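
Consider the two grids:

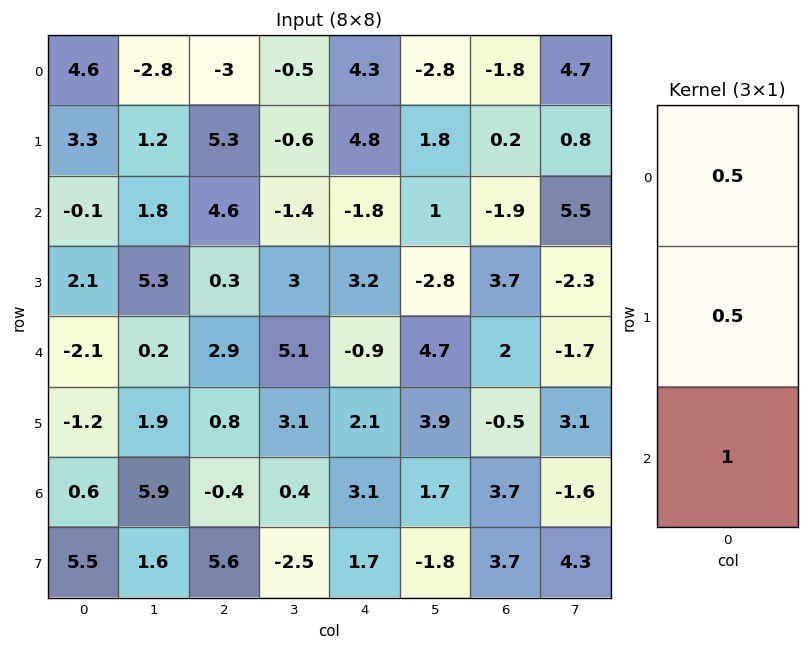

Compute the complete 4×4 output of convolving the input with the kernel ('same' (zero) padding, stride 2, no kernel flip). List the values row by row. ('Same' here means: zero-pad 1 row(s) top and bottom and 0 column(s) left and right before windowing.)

5.6 3.8 6.95 -0.7
3.7 5.25 4.7 2.85
-1.2 2.4 3.25 2.35
5.2 5.8 4.3 5.3

Output[0,0]: The receptive field on the zero-padded input at this output position is [0 / 4.6 / 3.3]. Elementwise product with the kernel and sum: 0·0.5 + 4.6·0.5 + 3.3·1.
Output[0,1]: The receptive field on the zero-padded input at this output position is [0 / -3 / 5.3]. Elementwise product with the kernel and sum: 0·0.5 + -3·0.5 + 5.3·1.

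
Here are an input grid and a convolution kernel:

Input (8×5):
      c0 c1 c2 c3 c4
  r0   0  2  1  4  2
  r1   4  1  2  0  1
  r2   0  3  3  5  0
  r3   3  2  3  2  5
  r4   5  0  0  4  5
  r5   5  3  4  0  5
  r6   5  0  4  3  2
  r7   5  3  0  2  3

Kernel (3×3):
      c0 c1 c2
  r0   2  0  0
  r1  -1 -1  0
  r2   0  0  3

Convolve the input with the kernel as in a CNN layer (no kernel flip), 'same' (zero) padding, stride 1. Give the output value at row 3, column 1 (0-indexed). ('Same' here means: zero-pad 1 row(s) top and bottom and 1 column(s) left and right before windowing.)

-5

The receptive field on the zero-padded input at this output position is [0 3 3 / 3 2 3 / 5 0 0]. Elementwise product with the kernel and sum: 0·2 + 3·-1 + 2·-1 + 0·3.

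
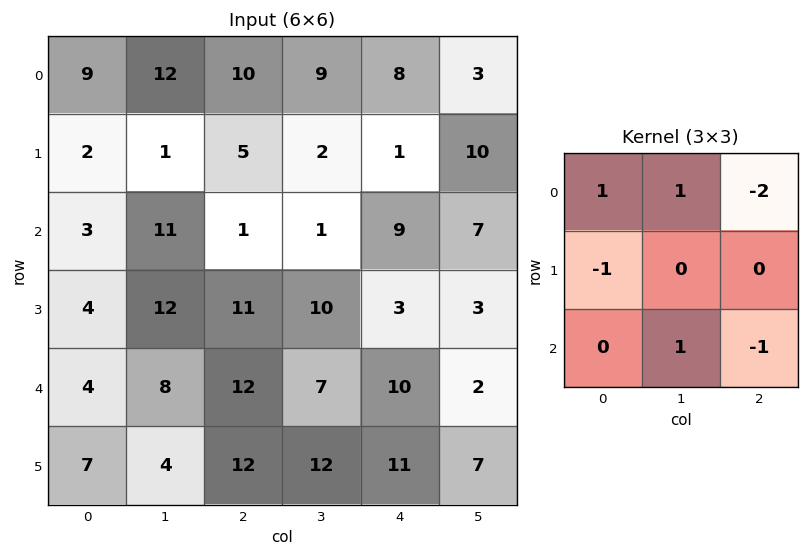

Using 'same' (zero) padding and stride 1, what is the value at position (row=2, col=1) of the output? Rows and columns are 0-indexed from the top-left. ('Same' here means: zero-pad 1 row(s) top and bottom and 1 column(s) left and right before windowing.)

The receptive field on the zero-padded input at this output position is [2 1 5 / 3 11 1 / 4 12 11]. Elementwise product with the kernel and sum: 2·1 + 1·1 + 5·-2 + 3·-1 + 12·1 + 11·-1.

-9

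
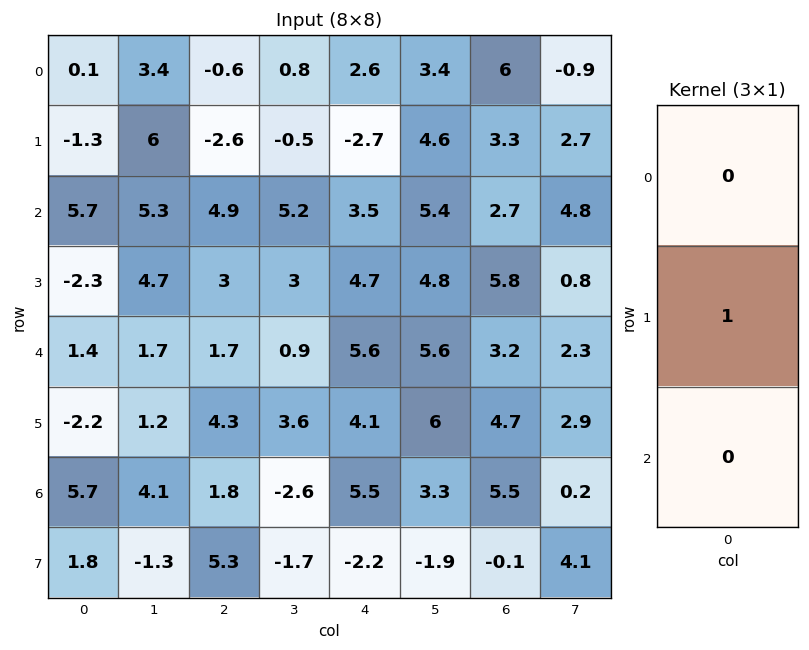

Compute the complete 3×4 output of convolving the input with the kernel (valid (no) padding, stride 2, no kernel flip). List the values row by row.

-1.3 -2.6 -2.7 3.3
-2.3 3 4.7 5.8
-2.2 4.3 4.1 4.7

Output[0,0]: The receptive field on the input at this output position is [0.1 / -1.3 / 5.7]. Elementwise product with the kernel and sum: -1.3·1.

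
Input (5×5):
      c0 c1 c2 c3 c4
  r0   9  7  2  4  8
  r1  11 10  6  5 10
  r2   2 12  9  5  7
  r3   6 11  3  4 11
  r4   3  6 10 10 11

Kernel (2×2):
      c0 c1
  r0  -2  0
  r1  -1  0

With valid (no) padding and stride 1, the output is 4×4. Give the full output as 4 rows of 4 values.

-29 -24 -10 -13
-24 -32 -21 -15
-10 -35 -21 -14
-15 -28 -16 -18

Output[0,0]: The receptive field on the input at this output position is [9 7 / 11 10]. Elementwise product with the kernel and sum: 9·-2 + 11·-1.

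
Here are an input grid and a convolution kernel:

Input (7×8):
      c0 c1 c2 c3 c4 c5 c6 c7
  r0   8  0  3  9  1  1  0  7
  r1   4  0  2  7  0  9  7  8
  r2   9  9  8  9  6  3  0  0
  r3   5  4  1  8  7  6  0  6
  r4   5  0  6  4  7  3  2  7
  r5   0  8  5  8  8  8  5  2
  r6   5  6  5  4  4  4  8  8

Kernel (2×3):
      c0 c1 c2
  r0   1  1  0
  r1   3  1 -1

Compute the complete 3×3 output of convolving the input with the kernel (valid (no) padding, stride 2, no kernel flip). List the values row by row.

18 25 4
36 21 36
8 25 37

Output[0,0]: The receptive field on the input at this output position is [8 0 3 / 4 0 2]. Elementwise product with the kernel and sum: 8·1 + 0·1 + 4·3 + 0·1 + 2·-1.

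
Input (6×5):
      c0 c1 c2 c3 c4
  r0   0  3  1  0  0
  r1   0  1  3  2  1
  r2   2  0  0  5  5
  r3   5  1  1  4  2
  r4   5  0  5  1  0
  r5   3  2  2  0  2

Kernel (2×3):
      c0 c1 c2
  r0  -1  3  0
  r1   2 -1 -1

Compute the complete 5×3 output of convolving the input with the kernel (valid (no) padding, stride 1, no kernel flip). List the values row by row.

Output[0,0]: The receptive field on the input at this output position is [0 3 1 / 0 1 3]. Elementwise product with the kernel and sum: 0·-1 + 3·3 + 0·2 + 1·-1 + 3·-1.

5 -3 2
7 3 -7
6 -3 11
3 -4 20
-3 17 0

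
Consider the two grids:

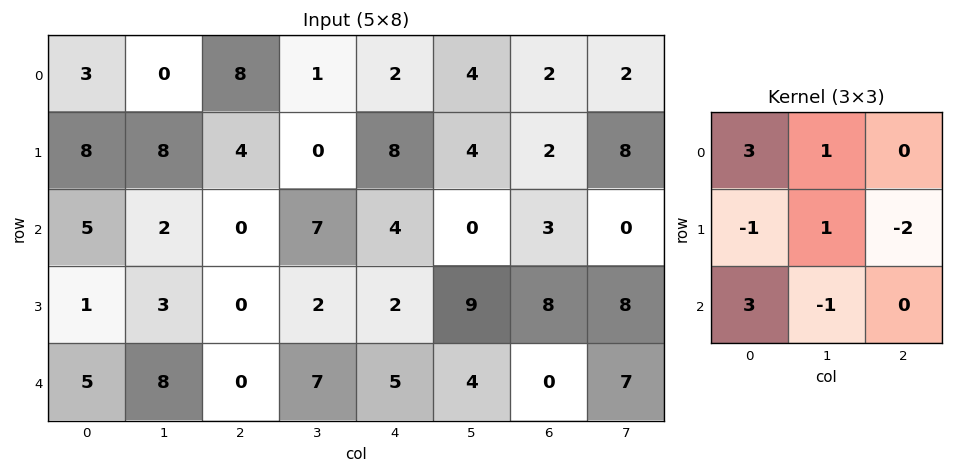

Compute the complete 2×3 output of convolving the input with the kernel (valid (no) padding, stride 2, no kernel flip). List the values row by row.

14 -2 14
26 -2 14

Output[0,0]: The receptive field on the input at this output position is [3 0 8 / 8 8 4 / 5 2 0]. Elementwise product with the kernel and sum: 3·3 + 0·1 + 8·-1 + 8·1 + 4·-2 + 5·3 + 2·-1.
Output[0,1]: The receptive field on the input at this output position is [8 1 2 / 4 0 8 / 0 7 4]. Elementwise product with the kernel and sum: 8·3 + 1·1 + 4·-1 + 0·1 + 8·-2 + 0·3 + 7·-1.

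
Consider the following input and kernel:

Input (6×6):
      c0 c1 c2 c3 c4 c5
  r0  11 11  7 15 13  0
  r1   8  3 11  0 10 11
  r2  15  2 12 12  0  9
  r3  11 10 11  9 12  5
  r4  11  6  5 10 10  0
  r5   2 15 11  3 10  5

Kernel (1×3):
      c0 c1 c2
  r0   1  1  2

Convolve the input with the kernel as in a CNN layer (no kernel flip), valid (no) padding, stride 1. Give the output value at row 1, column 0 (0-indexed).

The receptive field on the input at this output position is [8 3 11]. Elementwise product with the kernel and sum: 8·1 + 3·1 + 11·2.

33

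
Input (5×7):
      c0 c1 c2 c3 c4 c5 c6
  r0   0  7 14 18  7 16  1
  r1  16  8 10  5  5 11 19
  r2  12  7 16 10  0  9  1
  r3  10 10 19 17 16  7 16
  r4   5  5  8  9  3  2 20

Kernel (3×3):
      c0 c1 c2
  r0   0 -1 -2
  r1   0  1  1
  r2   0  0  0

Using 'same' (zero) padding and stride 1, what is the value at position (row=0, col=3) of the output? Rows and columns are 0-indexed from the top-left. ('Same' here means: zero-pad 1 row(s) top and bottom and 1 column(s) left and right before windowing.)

25

The receptive field on the zero-padded input at this output position is [0 0 0 / 14 18 7 / 10 5 5]. Elementwise product with the kernel and sum: 0·-1 + 0·-2 + 18·1 + 7·1.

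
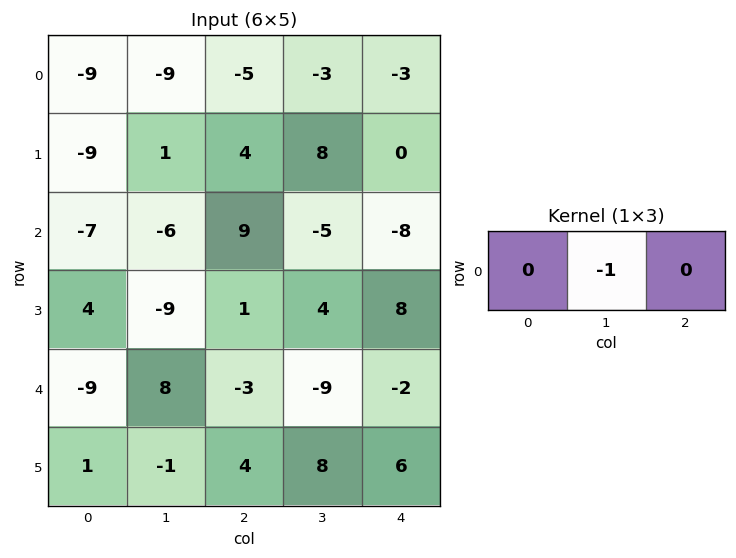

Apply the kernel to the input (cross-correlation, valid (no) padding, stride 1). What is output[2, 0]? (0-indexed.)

6

The receptive field on the input at this output position is [-7 -6 9]. Elementwise product with the kernel and sum: -6·-1.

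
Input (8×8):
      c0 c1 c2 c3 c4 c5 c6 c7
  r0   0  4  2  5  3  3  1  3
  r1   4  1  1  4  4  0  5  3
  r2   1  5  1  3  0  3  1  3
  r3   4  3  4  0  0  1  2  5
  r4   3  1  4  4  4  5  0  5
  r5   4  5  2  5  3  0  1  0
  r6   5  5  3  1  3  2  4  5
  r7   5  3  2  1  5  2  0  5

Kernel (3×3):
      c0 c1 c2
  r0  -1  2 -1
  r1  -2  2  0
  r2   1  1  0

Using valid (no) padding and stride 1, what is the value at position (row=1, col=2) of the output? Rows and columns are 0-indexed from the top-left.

The receptive field on the input at this output position is [1 4 4 / 1 3 0 / 4 0 0]. Elementwise product with the kernel and sum: 1·-1 + 4·2 + 4·-1 + 1·-2 + 3·2 + 4·1 + 0·1.

11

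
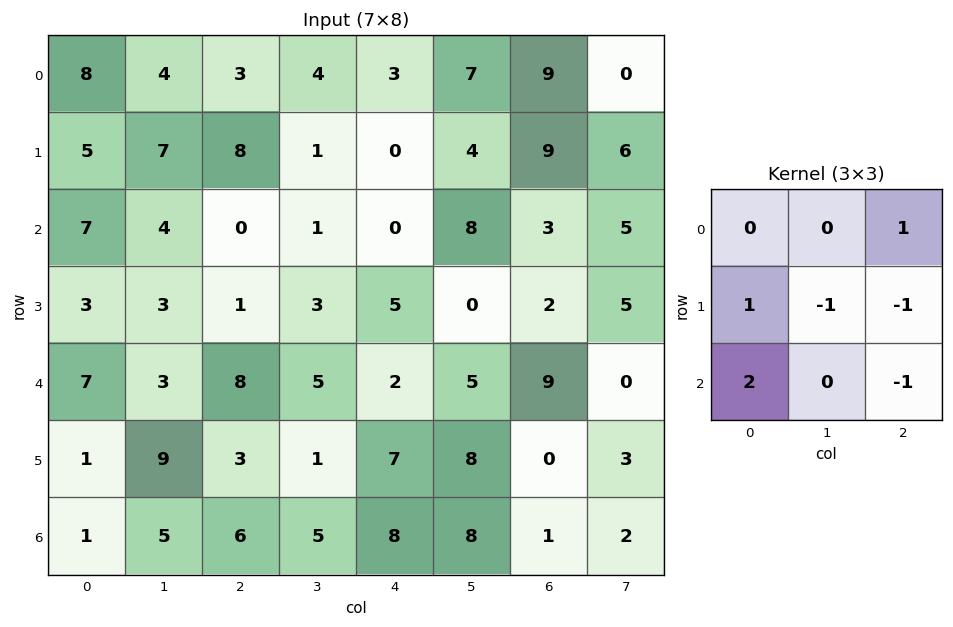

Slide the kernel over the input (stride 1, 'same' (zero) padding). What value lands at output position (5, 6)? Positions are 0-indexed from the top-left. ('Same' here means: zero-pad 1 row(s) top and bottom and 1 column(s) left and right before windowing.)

The receptive field on the zero-padded input at this output position is [5 9 0 / 8 0 3 / 8 1 2]. Elementwise product with the kernel and sum: 0·1 + 8·1 + 0·-1 + 3·-1 + 8·2 + 2·-1.

19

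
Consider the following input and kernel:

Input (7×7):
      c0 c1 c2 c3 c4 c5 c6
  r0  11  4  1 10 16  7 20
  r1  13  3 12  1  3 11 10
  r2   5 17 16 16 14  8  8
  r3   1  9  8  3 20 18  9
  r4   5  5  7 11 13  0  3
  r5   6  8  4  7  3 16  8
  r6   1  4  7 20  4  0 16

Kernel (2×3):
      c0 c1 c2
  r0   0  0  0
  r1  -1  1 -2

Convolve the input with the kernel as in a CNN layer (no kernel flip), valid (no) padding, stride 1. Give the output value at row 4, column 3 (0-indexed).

-36

The receptive field on the input at this output position is [11 13 0 / 7 3 16]. Elementwise product with the kernel and sum: 7·-1 + 3·1 + 16·-2.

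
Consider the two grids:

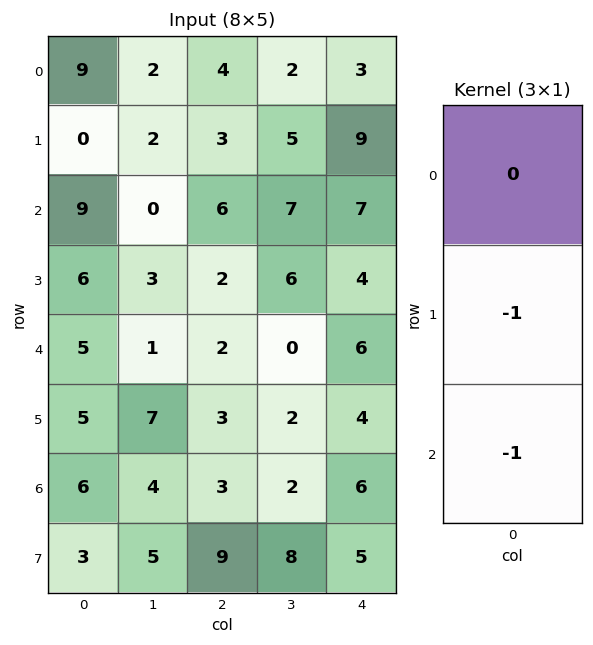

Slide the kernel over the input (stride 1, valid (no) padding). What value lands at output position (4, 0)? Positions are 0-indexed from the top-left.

-11

The receptive field on the input at this output position is [5 / 5 / 6]. Elementwise product with the kernel and sum: 5·-1 + 6·-1.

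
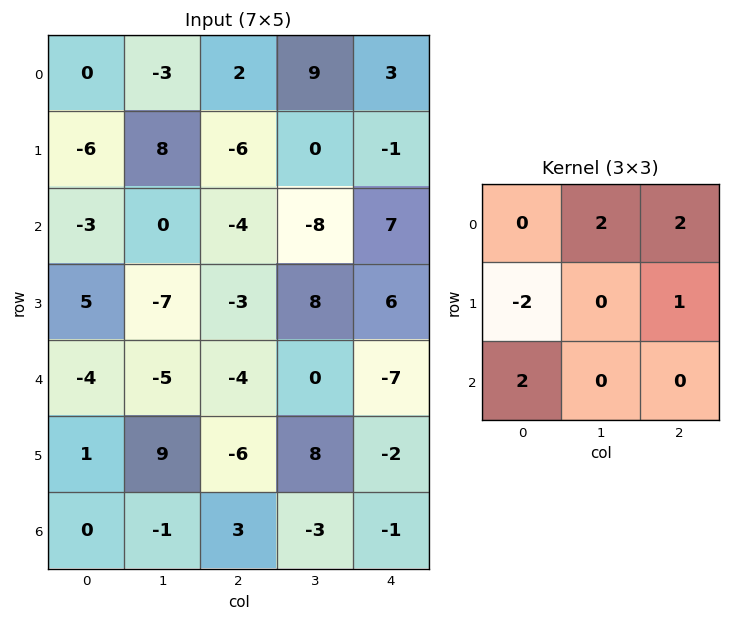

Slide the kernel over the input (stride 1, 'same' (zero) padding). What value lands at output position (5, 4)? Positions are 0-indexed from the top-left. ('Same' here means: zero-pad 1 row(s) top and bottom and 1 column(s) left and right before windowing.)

The receptive field on the zero-padded input at this output position is [0 -7 0 / 8 -2 0 / -3 -1 0]. Elementwise product with the kernel and sum: -7·2 + 0·2 + 8·-2 + 0·1 + -3·2.

-36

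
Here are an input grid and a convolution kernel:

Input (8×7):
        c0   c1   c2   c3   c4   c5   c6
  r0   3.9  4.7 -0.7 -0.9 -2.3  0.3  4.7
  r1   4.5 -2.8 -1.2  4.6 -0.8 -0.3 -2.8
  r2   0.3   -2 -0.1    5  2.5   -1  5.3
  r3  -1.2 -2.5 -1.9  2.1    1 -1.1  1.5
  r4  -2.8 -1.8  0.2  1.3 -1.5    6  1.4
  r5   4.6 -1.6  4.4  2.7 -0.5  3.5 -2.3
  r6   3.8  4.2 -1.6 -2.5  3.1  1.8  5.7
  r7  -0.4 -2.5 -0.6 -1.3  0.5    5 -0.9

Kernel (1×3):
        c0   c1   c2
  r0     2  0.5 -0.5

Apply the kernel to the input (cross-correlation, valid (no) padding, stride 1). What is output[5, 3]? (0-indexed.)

3.4

The receptive field on the input at this output position is [2.7 -0.5 3.5]. Elementwise product with the kernel and sum: 2.7·2 + -0.5·0.5 + 3.5·-0.5.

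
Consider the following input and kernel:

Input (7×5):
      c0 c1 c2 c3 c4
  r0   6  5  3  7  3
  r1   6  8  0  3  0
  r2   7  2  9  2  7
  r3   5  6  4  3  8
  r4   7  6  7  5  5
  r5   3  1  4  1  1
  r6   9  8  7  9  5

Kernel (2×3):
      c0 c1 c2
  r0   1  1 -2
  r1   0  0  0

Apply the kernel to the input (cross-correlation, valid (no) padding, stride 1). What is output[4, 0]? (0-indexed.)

The receptive field on the input at this output position is [7 6 7 / 3 1 4]. Elementwise product with the kernel and sum: 7·1 + 6·1 + 7·-2.

-1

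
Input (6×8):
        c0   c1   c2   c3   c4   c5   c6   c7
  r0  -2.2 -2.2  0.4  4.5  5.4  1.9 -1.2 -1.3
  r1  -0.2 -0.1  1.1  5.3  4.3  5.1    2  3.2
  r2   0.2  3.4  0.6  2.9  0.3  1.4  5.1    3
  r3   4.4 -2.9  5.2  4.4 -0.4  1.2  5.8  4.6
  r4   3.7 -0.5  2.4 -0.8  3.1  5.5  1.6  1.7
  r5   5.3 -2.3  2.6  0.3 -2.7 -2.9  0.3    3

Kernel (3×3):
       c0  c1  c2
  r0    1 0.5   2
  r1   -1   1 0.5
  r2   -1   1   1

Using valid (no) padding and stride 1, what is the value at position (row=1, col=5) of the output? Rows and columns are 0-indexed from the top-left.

26.9

The receptive field on the input at this output position is [5.1 2 3.2 / 1.4 5.1 3 / 1.2 5.8 4.6]. Elementwise product with the kernel and sum: 5.1·1 + 2·0.5 + 3.2·2 + 1.4·-1 + 5.1·1 + 3·0.5 + 1.2·-1 + 5.8·1 + 4.6·1.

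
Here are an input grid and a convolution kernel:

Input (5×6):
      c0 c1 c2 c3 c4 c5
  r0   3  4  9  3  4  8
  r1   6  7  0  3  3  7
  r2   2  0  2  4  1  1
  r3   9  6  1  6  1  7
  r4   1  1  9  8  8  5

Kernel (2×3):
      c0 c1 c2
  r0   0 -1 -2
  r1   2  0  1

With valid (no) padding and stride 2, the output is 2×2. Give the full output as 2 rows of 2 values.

-10 -8
15 -3

Output[0,0]: The receptive field on the input at this output position is [3 4 9 / 6 7 0]. Elementwise product with the kernel and sum: 4·-1 + 9·-2 + 6·2 + 0·1.
Output[0,1]: The receptive field on the input at this output position is [9 3 4 / 0 3 3]. Elementwise product with the kernel and sum: 3·-1 + 4·-2 + 0·2 + 3·1.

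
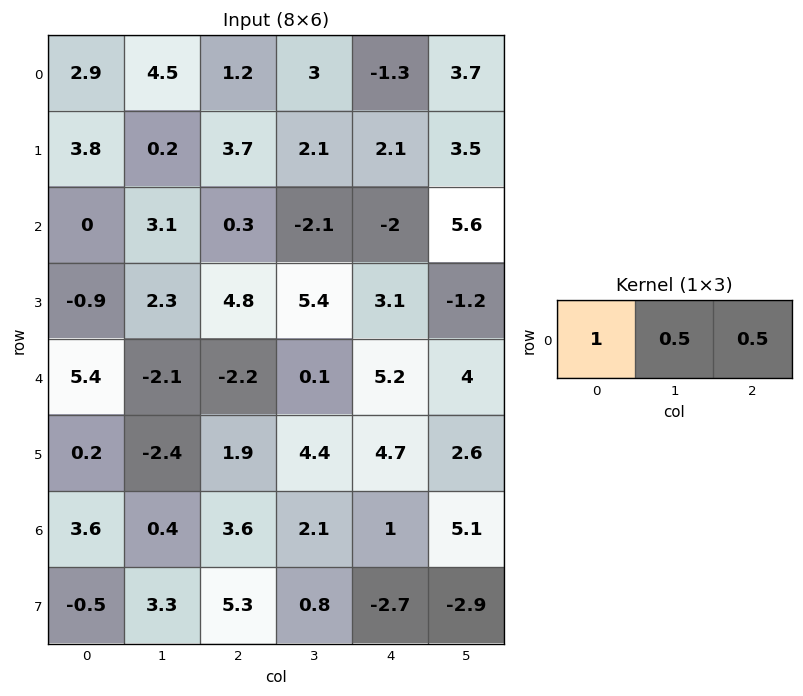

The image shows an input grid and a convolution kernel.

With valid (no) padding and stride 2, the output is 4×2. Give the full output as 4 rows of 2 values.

5.75 2.05
1.7 -1.75
3.25 0.45
5.6 5.15

Output[0,0]: The receptive field on the input at this output position is [2.9 4.5 1.2]. Elementwise product with the kernel and sum: 2.9·1 + 4.5·0.5 + 1.2·0.5.
Output[0,1]: The receptive field on the input at this output position is [1.2 3 -1.3]. Elementwise product with the kernel and sum: 1.2·1 + 3·0.5 + -1.3·0.5.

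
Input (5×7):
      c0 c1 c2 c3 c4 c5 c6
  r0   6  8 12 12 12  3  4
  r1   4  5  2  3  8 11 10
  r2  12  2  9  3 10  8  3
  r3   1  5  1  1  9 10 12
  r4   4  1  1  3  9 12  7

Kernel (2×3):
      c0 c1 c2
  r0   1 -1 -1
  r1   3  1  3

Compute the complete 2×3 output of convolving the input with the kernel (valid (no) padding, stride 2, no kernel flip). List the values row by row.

9 21 70
12 27 72

Output[0,0]: The receptive field on the input at this output position is [6 8 12 / 4 5 2]. Elementwise product with the kernel and sum: 6·1 + 8·-1 + 12·-1 + 4·3 + 5·1 + 2·3.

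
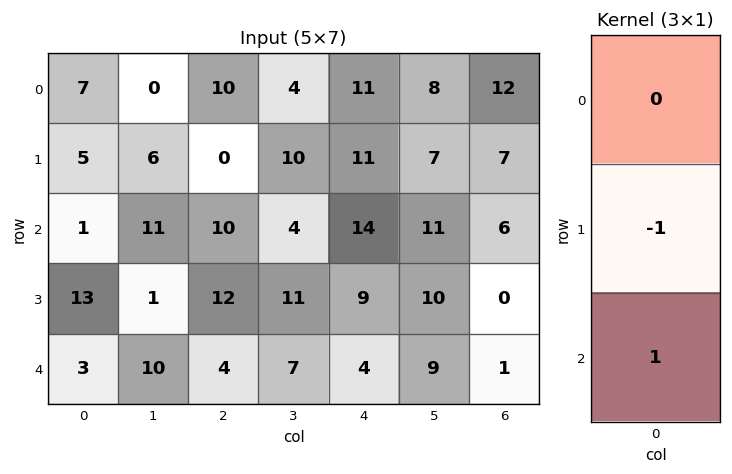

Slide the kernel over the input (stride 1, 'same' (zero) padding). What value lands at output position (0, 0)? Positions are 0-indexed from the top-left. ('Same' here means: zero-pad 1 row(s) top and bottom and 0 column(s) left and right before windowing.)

The receptive field on the zero-padded input at this output position is [0 / 7 / 5]. Elementwise product with the kernel and sum: 7·-1 + 5·1.

-2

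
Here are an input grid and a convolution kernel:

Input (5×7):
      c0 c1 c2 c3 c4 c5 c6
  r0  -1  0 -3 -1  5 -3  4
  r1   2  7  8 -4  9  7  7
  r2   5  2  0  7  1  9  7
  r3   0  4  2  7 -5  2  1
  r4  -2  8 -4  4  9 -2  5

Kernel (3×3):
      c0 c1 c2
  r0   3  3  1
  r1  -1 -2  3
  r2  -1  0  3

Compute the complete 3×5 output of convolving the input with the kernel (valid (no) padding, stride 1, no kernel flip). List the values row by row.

Output[0,0]: The receptive field on the input at this output position is [-1 0 -3 / 2 7 8 / 5 2 0]. Elementwise product with the kernel and sum: -1·3 + 0·3 + -3·1 + 2·-1 + 7·-2 + 8·3 + 5·-1 + 0·3.

-3 -26 23 36 28
32 77 -7 39 65
9 30 22 32 47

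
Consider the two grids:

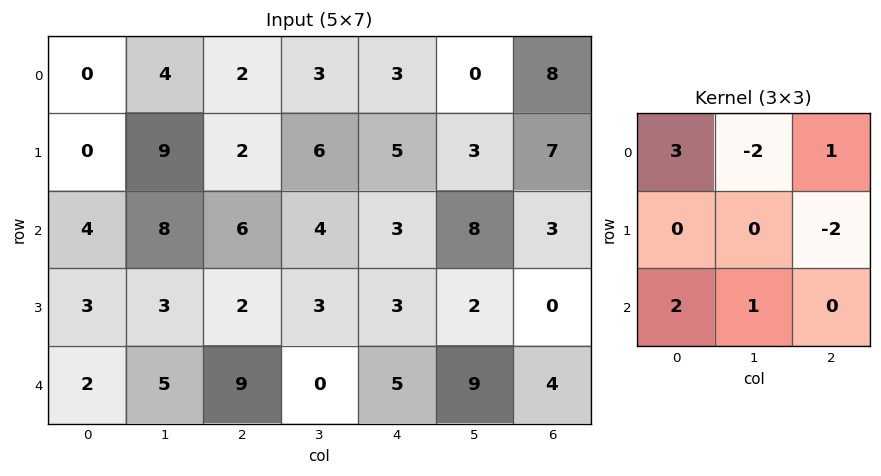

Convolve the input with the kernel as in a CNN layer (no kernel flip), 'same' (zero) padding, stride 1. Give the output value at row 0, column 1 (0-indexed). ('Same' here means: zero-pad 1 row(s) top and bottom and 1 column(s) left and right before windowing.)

5

The receptive field on the zero-padded input at this output position is [0 0 0 / 0 4 2 / 0 9 2]. Elementwise product with the kernel and sum: 0·3 + 0·-2 + 0·1 + 2·-2 + 0·2 + 9·1.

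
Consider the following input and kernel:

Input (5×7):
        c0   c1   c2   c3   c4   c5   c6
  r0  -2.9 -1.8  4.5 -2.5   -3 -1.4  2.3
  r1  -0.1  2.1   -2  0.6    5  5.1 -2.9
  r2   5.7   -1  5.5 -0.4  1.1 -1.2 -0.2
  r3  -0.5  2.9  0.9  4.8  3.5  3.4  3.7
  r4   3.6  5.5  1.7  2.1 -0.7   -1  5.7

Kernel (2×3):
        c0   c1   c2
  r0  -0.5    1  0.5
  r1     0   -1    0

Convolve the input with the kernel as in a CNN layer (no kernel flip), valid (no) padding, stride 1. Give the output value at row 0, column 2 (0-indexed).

The receptive field on the input at this output position is [4.5 -2.5 -3 / -2 0.6 5]. Elementwise product with the kernel and sum: 4.5·-0.5 + -2.5·1 + -3·0.5 + 0.6·-1.

-6.85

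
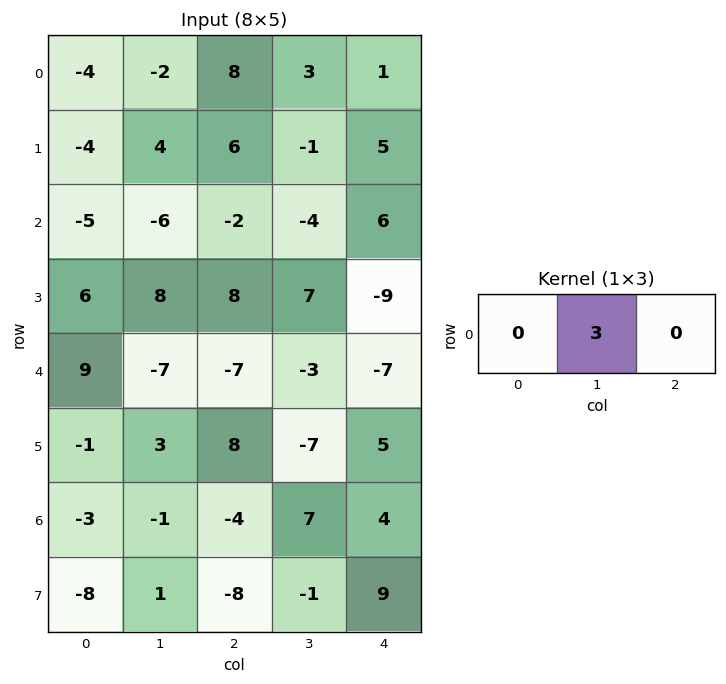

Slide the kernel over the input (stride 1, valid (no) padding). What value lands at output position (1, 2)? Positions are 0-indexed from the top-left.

-3

The receptive field on the input at this output position is [6 -1 5]. Elementwise product with the kernel and sum: -1·3.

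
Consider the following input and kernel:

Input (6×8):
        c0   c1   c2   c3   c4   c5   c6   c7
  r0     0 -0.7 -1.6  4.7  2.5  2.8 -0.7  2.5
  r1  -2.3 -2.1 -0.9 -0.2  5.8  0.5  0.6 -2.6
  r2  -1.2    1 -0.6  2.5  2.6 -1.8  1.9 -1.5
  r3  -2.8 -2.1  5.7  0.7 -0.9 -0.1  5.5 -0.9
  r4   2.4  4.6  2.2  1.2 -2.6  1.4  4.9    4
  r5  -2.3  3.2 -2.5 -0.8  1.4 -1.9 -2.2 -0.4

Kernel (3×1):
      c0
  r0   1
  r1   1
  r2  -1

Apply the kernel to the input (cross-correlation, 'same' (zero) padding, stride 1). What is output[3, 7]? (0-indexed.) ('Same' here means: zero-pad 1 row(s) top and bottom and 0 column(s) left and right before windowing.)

-6.4

The receptive field on the zero-padded input at this output position is [-1.5 / -0.9 / 4]. Elementwise product with the kernel and sum: -1.5·1 + -0.9·1 + 4·-1.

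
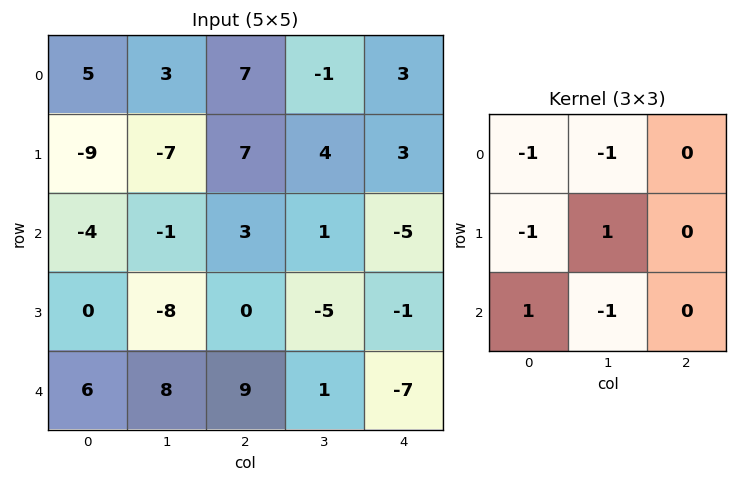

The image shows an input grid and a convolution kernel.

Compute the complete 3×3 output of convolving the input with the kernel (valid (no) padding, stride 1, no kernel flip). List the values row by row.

Output[0,0]: The receptive field on the input at this output position is [5 3 7 / -9 -7 7 / -4 -1 3]. Elementwise product with the kernel and sum: 5·-1 + 3·-1 + -9·-1 + -7·1 + -4·1 + -1·-1.

-9 0 -7
27 -4 -8
-5 5 -1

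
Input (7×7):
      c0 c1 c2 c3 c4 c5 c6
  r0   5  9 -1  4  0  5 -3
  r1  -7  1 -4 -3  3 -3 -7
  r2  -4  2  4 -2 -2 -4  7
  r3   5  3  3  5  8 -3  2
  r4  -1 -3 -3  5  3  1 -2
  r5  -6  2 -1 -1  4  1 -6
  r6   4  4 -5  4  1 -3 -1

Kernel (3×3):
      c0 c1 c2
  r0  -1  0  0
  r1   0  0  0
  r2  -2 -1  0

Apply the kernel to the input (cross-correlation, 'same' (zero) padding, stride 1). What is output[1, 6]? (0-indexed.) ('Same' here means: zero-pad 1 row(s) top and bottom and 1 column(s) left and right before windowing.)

-4

The receptive field on the zero-padded input at this output position is [5 -3 0 / -3 -7 0 / -4 7 0]. Elementwise product with the kernel and sum: 5·-1 + -4·-2 + 7·-1.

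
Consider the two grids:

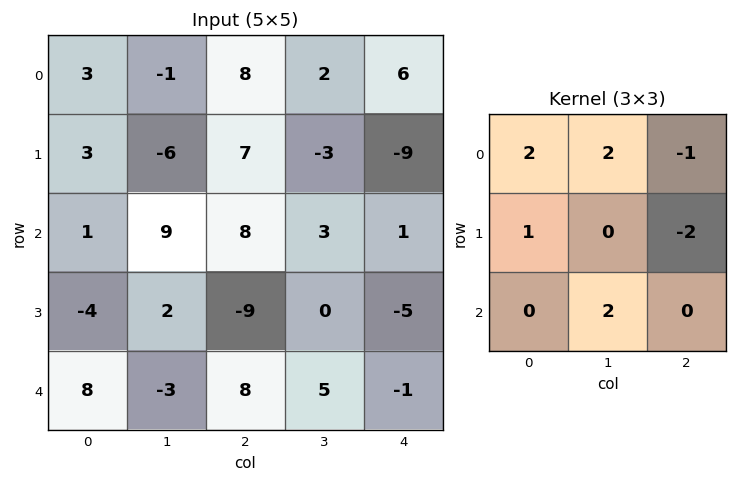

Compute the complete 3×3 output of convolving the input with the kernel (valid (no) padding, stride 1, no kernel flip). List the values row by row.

Output[0,0]: The receptive field on the input at this output position is [3 -1 8 / 3 -6 7 / 1 9 8]. Elementwise product with the kernel and sum: 3·2 + -1·2 + 8·-1 + 3·1 + 7·-2 + 9·2.

3 28 45
-24 -10 23
20 49 32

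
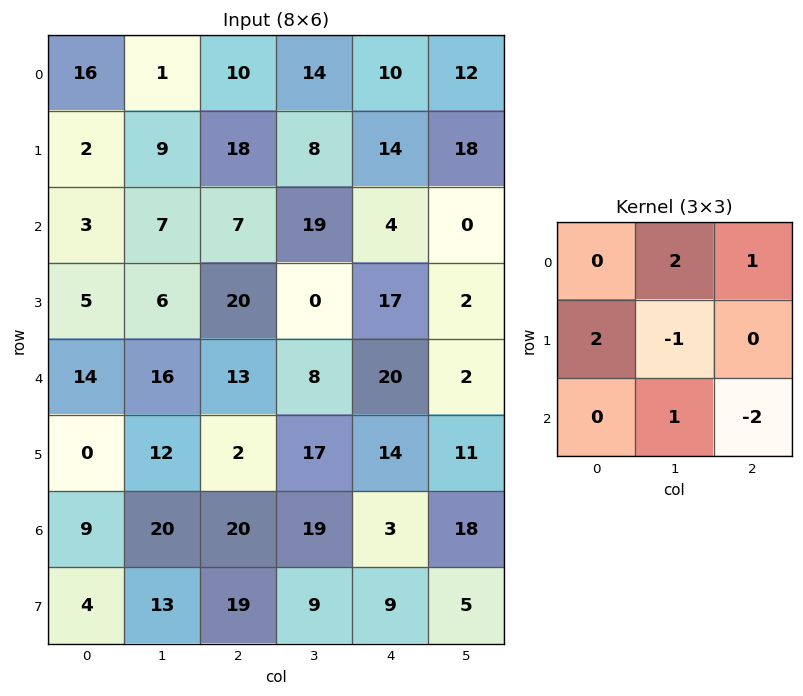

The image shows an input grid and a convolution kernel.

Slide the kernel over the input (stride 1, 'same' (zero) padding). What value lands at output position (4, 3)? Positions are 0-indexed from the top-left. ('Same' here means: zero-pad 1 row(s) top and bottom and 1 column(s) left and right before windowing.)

The receptive field on the zero-padded input at this output position is [20 0 17 / 13 8 20 / 2 17 14]. Elementwise product with the kernel and sum: 0·2 + 17·1 + 13·2 + 8·-1 + 17·1 + 14·-2.

24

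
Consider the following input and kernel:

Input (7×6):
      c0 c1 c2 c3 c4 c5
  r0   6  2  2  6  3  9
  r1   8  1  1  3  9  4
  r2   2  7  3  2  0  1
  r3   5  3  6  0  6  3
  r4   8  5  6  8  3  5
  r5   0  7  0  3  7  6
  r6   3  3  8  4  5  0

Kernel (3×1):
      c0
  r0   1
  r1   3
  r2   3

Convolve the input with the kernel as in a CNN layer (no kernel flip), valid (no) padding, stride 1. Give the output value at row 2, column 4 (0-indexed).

The receptive field on the input at this output position is [0 / 6 / 3]. Elementwise product with the kernel and sum: 0·1 + 6·3 + 3·3.

27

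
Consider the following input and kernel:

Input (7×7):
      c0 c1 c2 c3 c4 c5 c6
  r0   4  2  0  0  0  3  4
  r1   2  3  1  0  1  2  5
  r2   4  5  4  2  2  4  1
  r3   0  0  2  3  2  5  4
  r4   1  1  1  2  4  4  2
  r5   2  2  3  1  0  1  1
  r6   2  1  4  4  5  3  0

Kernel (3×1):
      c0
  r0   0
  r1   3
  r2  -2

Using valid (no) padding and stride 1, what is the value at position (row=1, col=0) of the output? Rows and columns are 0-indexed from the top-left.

The receptive field on the input at this output position is [2 / 4 / 0]. Elementwise product with the kernel and sum: 4·3 + 0·-2.

12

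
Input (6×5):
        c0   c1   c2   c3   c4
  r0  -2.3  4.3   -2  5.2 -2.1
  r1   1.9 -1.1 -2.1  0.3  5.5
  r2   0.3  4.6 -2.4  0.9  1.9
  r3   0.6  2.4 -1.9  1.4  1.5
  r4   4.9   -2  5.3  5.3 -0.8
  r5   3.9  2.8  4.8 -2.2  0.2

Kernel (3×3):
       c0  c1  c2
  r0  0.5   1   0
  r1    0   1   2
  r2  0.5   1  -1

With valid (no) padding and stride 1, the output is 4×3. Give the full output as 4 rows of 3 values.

Output[0,0]: The receptive field on the input at this output position is [-2.3 4.3 -2 / 1.9 -1.1 -2.1 / 0.3 4.6 -2.4]. Elementwise product with the kernel and sum: -2.3·0.5 + 4.3·1 + -1.1·1 + -2.1·2 + 0.3·0.5 + 4.6·1 + -2.4·-1.
Output[0,1]: The receptive field on the input at this output position is [4.3 -2 5.2 / -1.1 -2.1 0.3 / 4.6 -2.4 0.9]. Elementwise product with the kernel and sum: 4.3·0.5 + -2·1 + -2.1·1 + 0.3·2 + 4.6·0.5 + -2.4·1 + 0.9·-1.

5 -2.35 13.3
4.25 -5.35 2.9
-1.5 -0.2 12.85
11.25 23.6 4.15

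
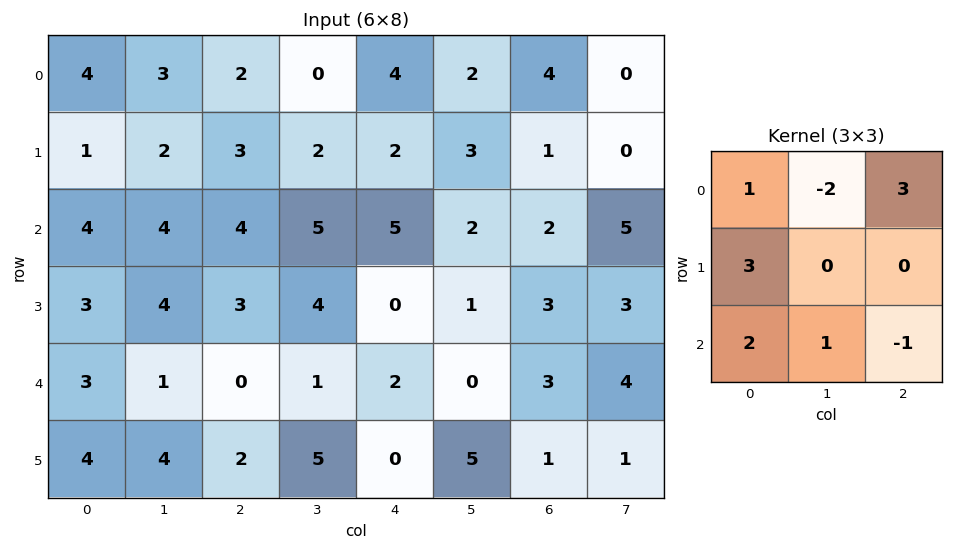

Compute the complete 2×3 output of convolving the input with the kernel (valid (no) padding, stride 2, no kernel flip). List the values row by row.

Output[0,0]: The receptive field on the input at this output position is [4 3 2 / 1 2 3 / 4 4 4]. Elementwise product with the kernel and sum: 4·1 + 3·-2 + 2·3 + 1·3 + 4·2 + 4·1 + 4·-1.
Output[0,1]: The receptive field on the input at this output position is [2 0 4 / 3 2 2 / 4 5 5]. Elementwise product with the kernel and sum: 2·1 + 0·-2 + 4·3 + 3·3 + 4·2 + 5·1 + 5·-1.

15 31 28
24 17 8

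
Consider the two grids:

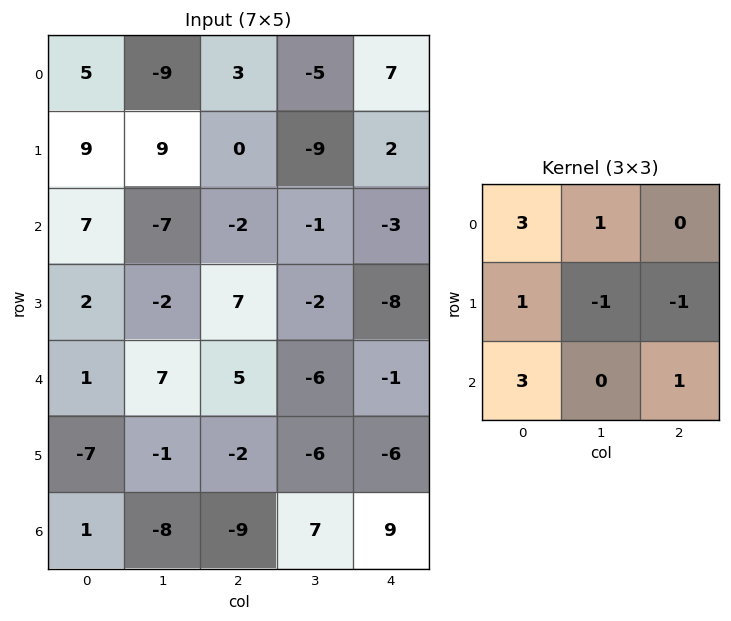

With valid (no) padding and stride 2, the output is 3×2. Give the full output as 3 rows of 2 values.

Output[0,0]: The receptive field on the input at this output position is [5 -9 3 / 9 9 0 / 7 -7 -2]. Elementwise product with the kernel and sum: 5·3 + -9·1 + 9·1 + 9·-1 + 0·-1 + 7·3 + -2·1.
Output[0,1]: The receptive field on the input at this output position is [3 -5 7 / 0 -9 2 / -2 -1 -3]. Elementwise product with the kernel and sum: 3·3 + -5·1 + 0·1 + -9·-1 + 2·-1 + -2·3 + -3·1.

25 2
19 24
0 1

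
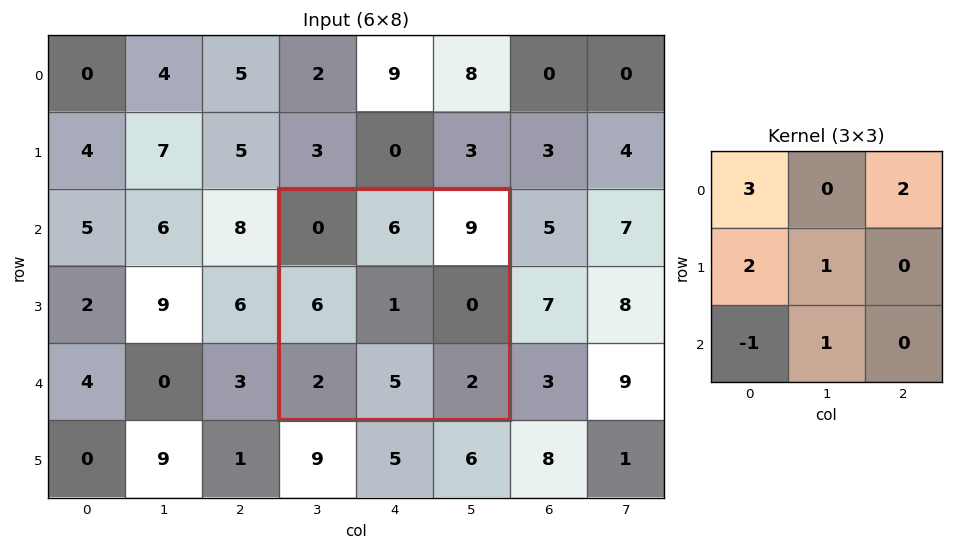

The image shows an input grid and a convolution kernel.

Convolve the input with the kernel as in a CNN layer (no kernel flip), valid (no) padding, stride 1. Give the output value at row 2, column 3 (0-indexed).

The receptive field on the input at this output position is [0 6 9 / 6 1 0 / 2 5 2]. Elementwise product with the kernel and sum: 0·3 + 9·2 + 6·2 + 1·1 + 2·-1 + 5·1.

34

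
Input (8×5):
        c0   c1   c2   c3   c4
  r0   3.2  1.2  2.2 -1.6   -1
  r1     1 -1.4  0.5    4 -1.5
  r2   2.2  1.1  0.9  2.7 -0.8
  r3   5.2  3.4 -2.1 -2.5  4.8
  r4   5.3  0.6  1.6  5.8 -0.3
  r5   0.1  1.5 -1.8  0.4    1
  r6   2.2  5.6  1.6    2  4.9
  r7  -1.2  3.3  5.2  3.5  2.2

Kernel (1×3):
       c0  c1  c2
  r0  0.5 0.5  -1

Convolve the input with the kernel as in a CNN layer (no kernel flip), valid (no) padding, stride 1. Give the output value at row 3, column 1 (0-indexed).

3.15

The receptive field on the input at this output position is [3.4 -2.1 -2.5]. Elementwise product with the kernel and sum: 3.4·0.5 + -2.1·0.5 + -2.5·-1.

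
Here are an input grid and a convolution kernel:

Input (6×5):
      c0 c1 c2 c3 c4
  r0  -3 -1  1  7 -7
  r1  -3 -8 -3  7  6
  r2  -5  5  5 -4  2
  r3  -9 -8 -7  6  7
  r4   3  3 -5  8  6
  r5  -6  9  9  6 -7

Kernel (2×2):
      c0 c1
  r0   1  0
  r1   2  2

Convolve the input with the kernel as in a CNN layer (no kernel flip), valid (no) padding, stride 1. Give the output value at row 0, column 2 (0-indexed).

The receptive field on the input at this output position is [1 7 / -3 7]. Elementwise product with the kernel and sum: 1·1 + -3·2 + 7·2.

9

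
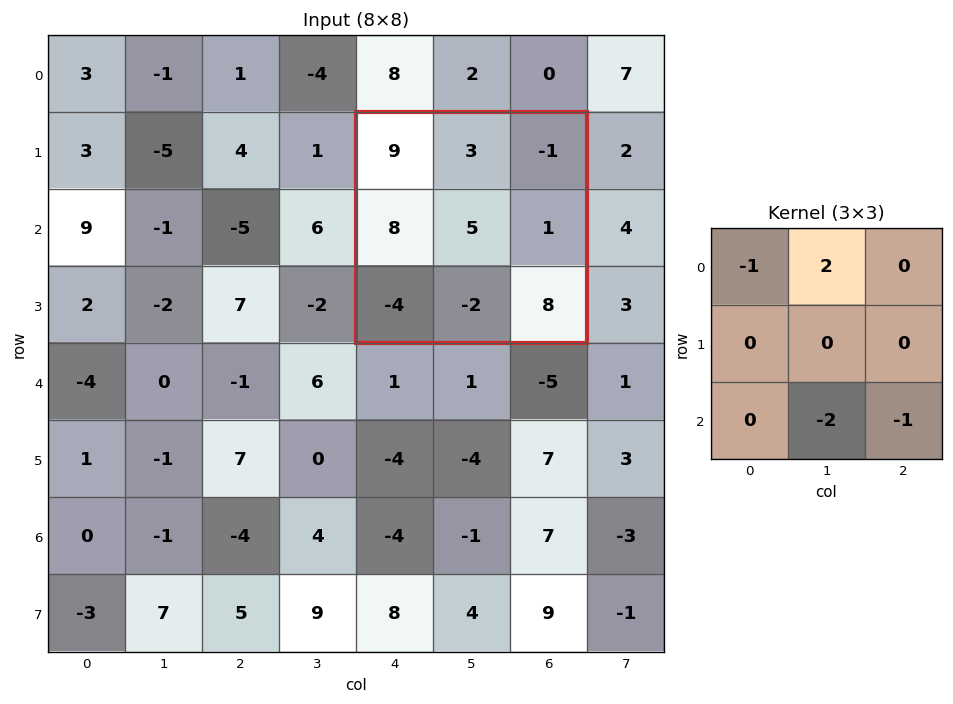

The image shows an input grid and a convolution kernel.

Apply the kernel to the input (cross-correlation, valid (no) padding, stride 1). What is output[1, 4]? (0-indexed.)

The receptive field on the input at this output position is [9 3 -1 / 8 5 1 / -4 -2 8]. Elementwise product with the kernel and sum: 9·-1 + 3·2 + -2·-2 + 8·-1.

-7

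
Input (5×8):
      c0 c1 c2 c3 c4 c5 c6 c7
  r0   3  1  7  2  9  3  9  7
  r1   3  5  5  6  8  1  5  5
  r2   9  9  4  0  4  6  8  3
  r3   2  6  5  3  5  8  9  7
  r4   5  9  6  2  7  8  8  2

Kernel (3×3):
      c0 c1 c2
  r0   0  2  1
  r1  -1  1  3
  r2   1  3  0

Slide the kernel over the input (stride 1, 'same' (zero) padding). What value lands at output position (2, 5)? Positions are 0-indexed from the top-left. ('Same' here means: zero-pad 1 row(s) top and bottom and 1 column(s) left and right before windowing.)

62

The receptive field on the zero-padded input at this output position is [8 1 5 / 4 6 8 / 5 8 9]. Elementwise product with the kernel and sum: 1·2 + 5·1 + 4·-1 + 6·1 + 8·3 + 5·1 + 8·3.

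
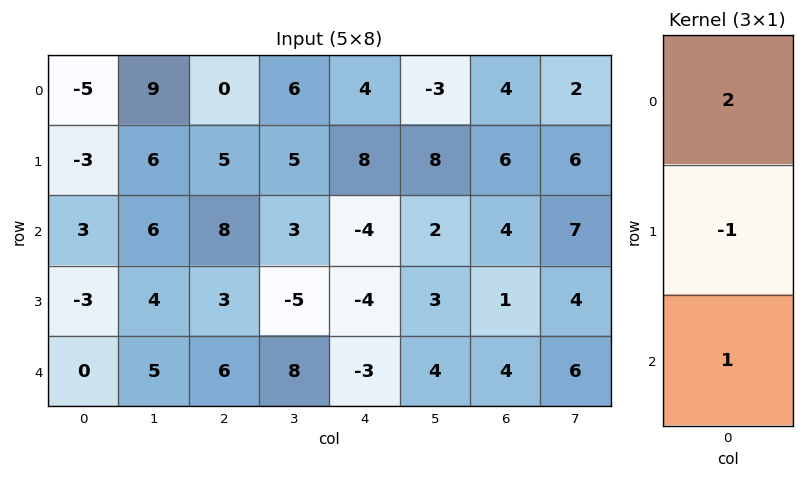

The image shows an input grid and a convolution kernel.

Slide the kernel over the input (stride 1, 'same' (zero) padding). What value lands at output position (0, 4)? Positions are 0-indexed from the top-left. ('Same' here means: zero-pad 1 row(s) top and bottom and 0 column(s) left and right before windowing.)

4

The receptive field on the zero-padded input at this output position is [0 / 4 / 8]. Elementwise product with the kernel and sum: 0·2 + 4·-1 + 8·1.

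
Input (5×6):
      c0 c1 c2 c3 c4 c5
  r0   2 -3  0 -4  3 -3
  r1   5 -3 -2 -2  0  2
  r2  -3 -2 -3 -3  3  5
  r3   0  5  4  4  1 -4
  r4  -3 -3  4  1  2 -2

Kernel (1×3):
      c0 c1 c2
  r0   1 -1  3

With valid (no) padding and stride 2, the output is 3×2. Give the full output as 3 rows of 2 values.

Output[0,0]: The receptive field on the input at this output position is [2 -3 0]. Elementwise product with the kernel and sum: 2·1 + -3·-1 + 0·3.
Output[0,1]: The receptive field on the input at this output position is [0 -4 3]. Elementwise product with the kernel and sum: 0·1 + -4·-1 + 3·3.

5 13
-10 9
12 9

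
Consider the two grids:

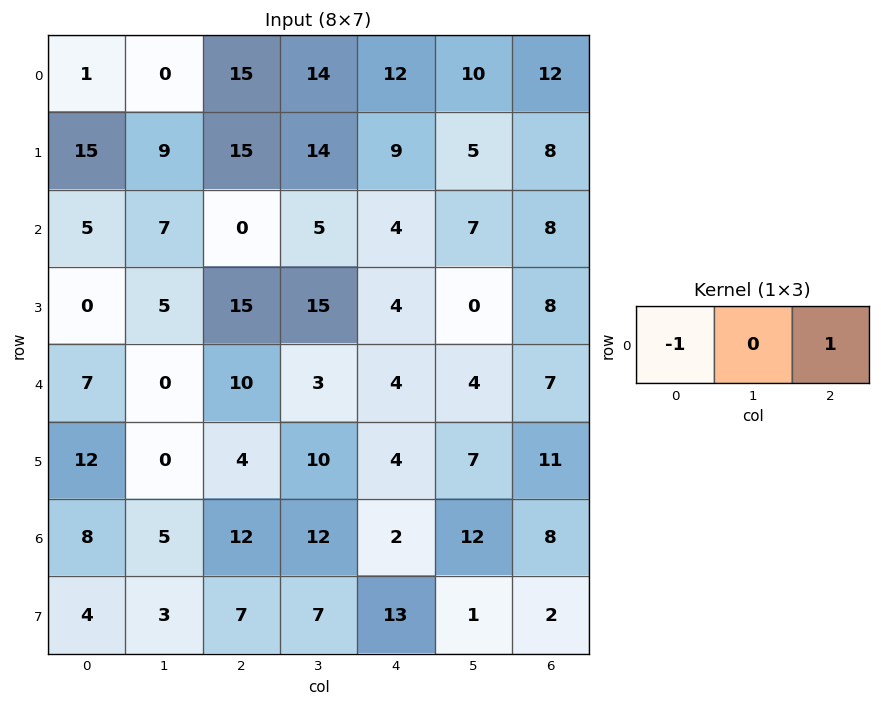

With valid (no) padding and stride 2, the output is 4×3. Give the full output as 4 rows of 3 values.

14 -3 0
-5 4 4
3 -6 3
4 -10 6

Output[0,0]: The receptive field on the input at this output position is [1 0 15]. Elementwise product with the kernel and sum: 1·-1 + 15·1.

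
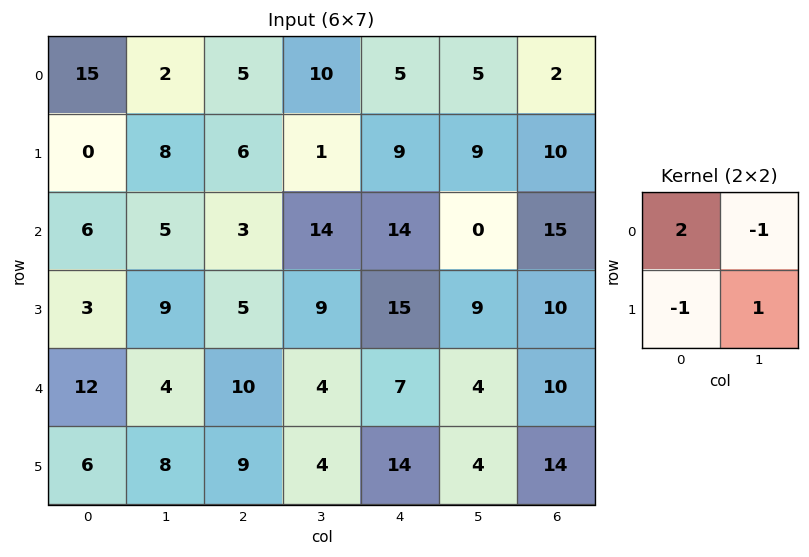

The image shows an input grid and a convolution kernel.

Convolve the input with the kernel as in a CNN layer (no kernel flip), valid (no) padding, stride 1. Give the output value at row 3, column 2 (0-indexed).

-5

The receptive field on the input at this output position is [5 9 / 10 4]. Elementwise product with the kernel and sum: 5·2 + 9·-1 + 10·-1 + 4·1.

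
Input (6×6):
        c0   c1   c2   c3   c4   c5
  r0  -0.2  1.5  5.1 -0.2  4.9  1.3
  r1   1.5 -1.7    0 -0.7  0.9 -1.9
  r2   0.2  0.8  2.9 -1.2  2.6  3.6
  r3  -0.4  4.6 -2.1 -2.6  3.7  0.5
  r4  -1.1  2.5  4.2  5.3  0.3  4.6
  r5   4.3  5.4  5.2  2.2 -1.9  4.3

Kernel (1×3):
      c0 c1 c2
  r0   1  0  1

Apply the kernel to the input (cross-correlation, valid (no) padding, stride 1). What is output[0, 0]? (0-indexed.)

4.9

The receptive field on the input at this output position is [-0.2 1.5 5.1]. Elementwise product with the kernel and sum: -0.2·1 + 5.1·1.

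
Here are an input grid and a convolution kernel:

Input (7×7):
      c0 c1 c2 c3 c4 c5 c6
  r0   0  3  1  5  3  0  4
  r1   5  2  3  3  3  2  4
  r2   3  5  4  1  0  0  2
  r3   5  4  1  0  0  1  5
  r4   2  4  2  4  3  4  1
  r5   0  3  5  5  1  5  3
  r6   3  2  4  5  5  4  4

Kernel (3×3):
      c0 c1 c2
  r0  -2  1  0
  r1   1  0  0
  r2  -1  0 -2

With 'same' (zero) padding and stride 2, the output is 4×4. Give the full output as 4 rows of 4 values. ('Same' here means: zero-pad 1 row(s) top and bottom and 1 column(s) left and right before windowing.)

-4 -5 -2 -2
-3 0 -4 -1
-1 -16 -11 2
0 1 -4 -3

Output[0,0]: The receptive field on the zero-padded input at this output position is [0 0 0 / 0 0 3 / 0 5 2]. Elementwise product with the kernel and sum: 0·-2 + 0·1 + 0·1 + 0·-1 + 2·-2.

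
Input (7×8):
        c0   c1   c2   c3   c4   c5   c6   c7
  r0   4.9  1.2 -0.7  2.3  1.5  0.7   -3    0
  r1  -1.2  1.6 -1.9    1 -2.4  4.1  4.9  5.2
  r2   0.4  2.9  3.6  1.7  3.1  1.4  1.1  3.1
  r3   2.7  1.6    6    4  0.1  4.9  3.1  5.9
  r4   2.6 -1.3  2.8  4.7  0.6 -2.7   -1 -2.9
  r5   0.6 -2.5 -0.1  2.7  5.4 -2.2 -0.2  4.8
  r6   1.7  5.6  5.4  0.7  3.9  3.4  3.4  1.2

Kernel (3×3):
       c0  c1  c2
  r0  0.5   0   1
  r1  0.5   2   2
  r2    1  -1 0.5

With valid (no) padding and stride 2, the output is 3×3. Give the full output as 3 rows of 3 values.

Output[0,0]: The receptive field on the input at this output position is [4.9 1.2 -0.7 / -1.2 1.6 -1.9 / 0.4 2.9 3.6]. Elementwise product with the kernel and sum: 4.9·0.5 + -0.7·1 + -1.2·0.5 + 1.6·2 + -1.9·2 + 0.4·1 + 2.9·-1 + 3.6·0.5.
Output[0,1]: The receptive field on the input at this output position is [-0.7 2.3 1.5 / -1.9 1 -2.4 / 3.6 1.7 3.1]. Elementwise product with the kernel and sum: -0.7·0.5 + 1.5·1 + -1.9·0.5 + 1·2 + -2.4·2 + 3.6·1 + 1.7·-1 + 3.1·0.5.

-0.15 0.85 16.8
25.65 14.5 21.5
-2 24.8 -0.6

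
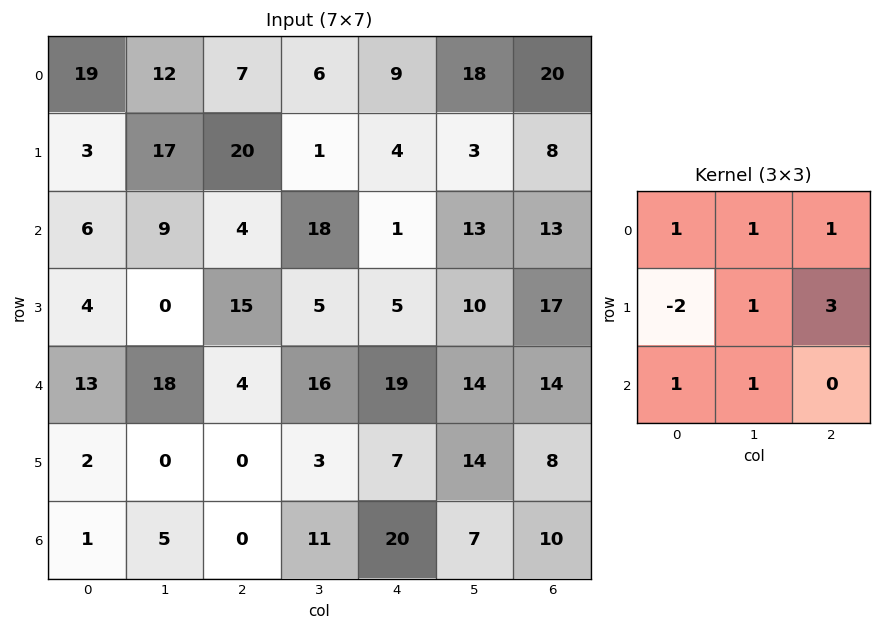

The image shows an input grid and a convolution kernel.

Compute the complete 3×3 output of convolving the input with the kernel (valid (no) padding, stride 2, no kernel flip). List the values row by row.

124 17 80
87 33 111
37 74 98

Output[0,0]: The receptive field on the input at this output position is [19 12 7 / 3 17 20 / 6 9 4]. Elementwise product with the kernel and sum: 19·1 + 12·1 + 7·1 + 3·-2 + 17·1 + 20·3 + 6·1 + 9·1.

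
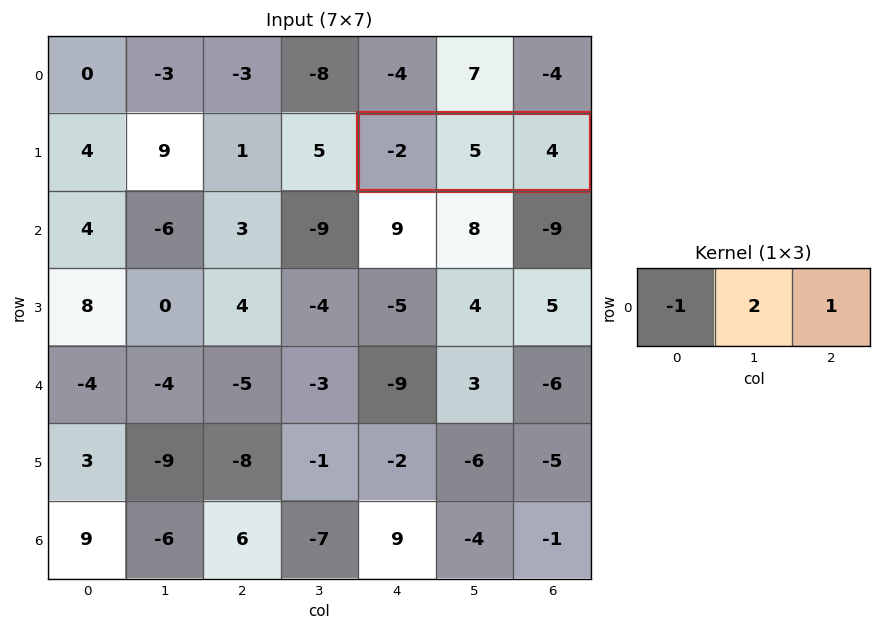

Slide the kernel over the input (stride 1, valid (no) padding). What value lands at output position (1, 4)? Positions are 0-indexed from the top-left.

The receptive field on the input at this output position is [-2 5 4]. Elementwise product with the kernel and sum: -2·-1 + 5·2 + 4·1.

16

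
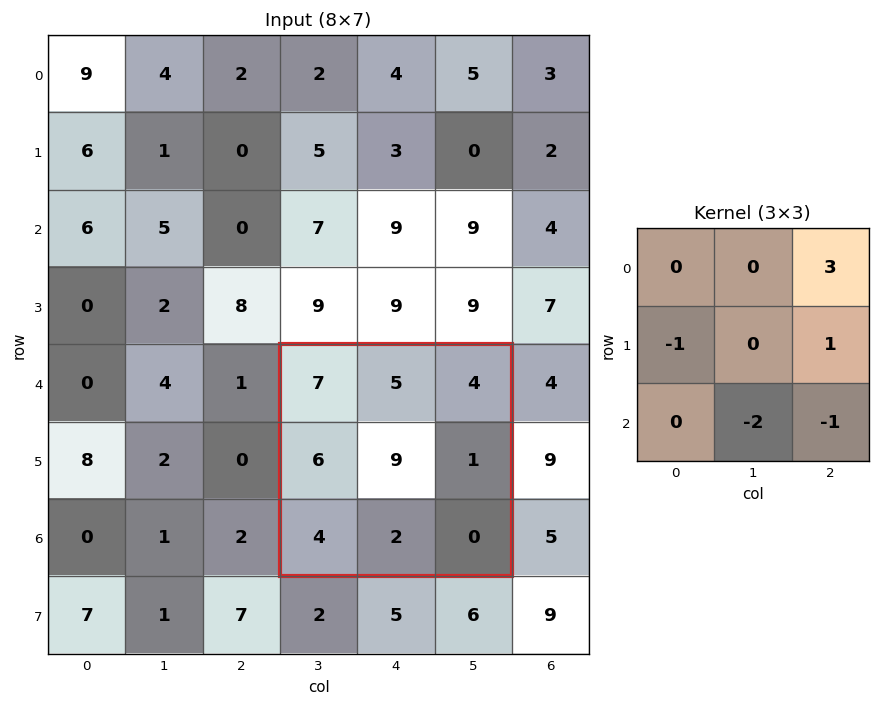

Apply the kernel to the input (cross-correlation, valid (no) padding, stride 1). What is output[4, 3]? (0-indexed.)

The receptive field on the input at this output position is [7 5 4 / 6 9 1 / 4 2 0]. Elementwise product with the kernel and sum: 4·3 + 6·-1 + 1·1 + 2·-2 + 0·-1.

3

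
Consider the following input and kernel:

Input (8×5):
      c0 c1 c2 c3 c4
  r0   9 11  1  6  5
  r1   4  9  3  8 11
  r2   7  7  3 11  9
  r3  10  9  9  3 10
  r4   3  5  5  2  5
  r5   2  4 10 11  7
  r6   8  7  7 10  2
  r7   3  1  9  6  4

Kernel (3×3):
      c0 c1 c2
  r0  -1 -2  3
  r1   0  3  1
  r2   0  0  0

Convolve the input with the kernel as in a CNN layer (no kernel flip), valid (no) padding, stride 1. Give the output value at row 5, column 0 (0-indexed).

The receptive field on the input at this output position is [2 4 10 / 8 7 7 / 3 1 9]. Elementwise product with the kernel and sum: 2·-1 + 4·-2 + 10·3 + 7·3 + 7·1.

48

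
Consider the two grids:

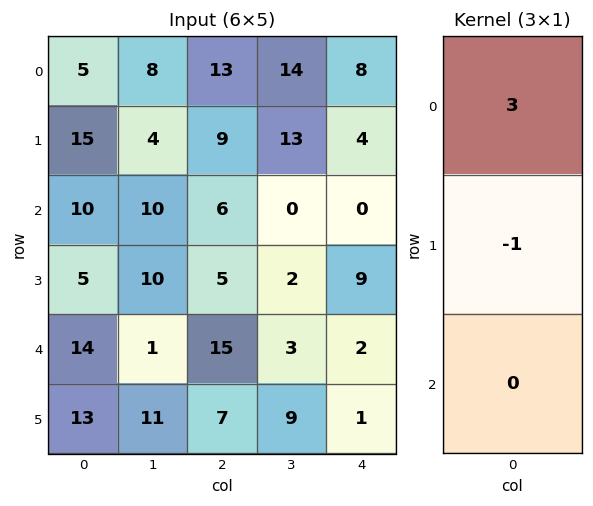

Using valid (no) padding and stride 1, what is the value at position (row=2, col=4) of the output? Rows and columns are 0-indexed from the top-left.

-9

The receptive field on the input at this output position is [0 / 9 / 2]. Elementwise product with the kernel and sum: 0·3 + 9·-1.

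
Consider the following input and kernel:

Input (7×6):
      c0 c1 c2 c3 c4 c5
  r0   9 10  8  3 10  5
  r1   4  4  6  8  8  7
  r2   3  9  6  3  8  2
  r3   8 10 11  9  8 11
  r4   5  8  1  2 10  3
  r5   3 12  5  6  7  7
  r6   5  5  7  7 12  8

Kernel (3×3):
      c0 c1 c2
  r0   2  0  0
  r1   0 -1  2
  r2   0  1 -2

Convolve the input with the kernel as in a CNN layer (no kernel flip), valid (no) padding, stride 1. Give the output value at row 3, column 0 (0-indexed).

The receptive field on the input at this output position is [8 10 11 / 5 8 1 / 3 12 5]. Elementwise product with the kernel and sum: 8·2 + 8·-1 + 1·2 + 12·1 + 5·-2.

12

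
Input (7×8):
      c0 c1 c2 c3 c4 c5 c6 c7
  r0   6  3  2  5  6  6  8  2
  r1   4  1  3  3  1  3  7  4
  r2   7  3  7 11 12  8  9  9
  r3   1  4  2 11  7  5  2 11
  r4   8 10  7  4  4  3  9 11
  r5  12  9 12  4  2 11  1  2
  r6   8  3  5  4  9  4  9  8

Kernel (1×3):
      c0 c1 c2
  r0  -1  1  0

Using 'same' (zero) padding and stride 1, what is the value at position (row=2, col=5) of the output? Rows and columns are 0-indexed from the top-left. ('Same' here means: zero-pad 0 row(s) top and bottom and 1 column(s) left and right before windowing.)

-4

The receptive field on the zero-padded input at this output position is [12 8 9]. Elementwise product with the kernel and sum: 12·-1 + 8·1.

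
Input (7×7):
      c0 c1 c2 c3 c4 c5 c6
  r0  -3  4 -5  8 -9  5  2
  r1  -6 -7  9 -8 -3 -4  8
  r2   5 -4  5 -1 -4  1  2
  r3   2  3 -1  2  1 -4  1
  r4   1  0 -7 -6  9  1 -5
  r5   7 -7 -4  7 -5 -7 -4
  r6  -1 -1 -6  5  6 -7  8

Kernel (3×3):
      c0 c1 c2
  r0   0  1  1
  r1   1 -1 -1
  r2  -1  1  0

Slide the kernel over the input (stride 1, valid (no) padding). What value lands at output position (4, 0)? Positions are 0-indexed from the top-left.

11

The receptive field on the input at this output position is [1 0 -7 / 7 -7 -4 / -1 -1 -6]. Elementwise product with the kernel and sum: 0·1 + -7·1 + 7·1 + -7·-1 + -4·-1 + -1·-1 + -1·1.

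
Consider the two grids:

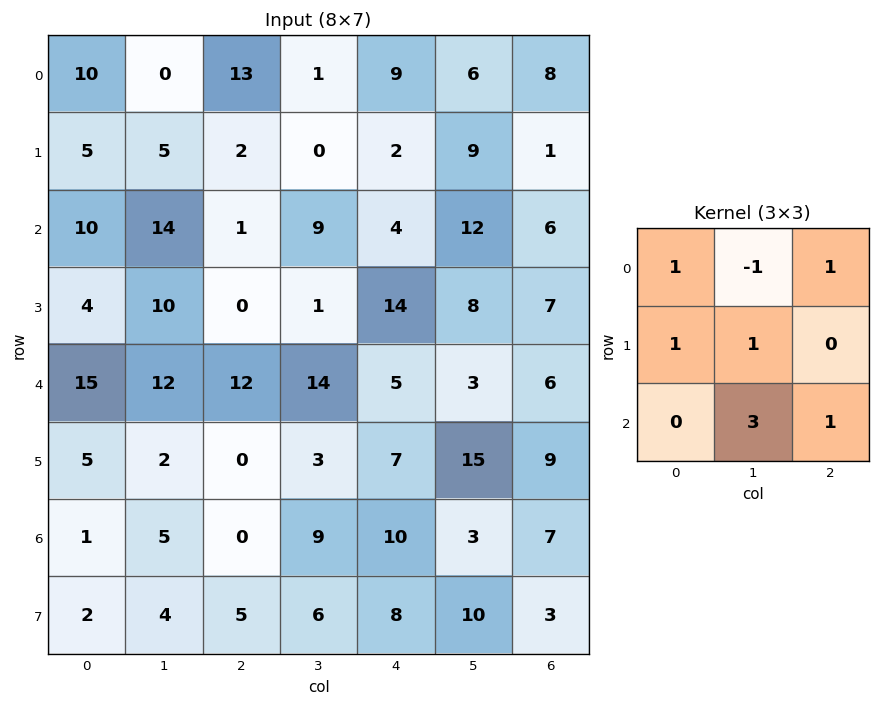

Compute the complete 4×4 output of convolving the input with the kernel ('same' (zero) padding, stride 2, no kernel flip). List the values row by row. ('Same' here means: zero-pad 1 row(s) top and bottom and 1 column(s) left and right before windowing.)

Output[0,0]: The receptive field on the zero-padded input at this output position is [0 0 0 / 0 10 0 / 0 5 5]. Elementwise product with the kernel and sum: 0·1 + 0·-1 + 0·1 + 0·1 + 10·1 + 5·3 + 5·1.

30 19 25 17
32 19 70 47
38 38 50 37
8 31 64 25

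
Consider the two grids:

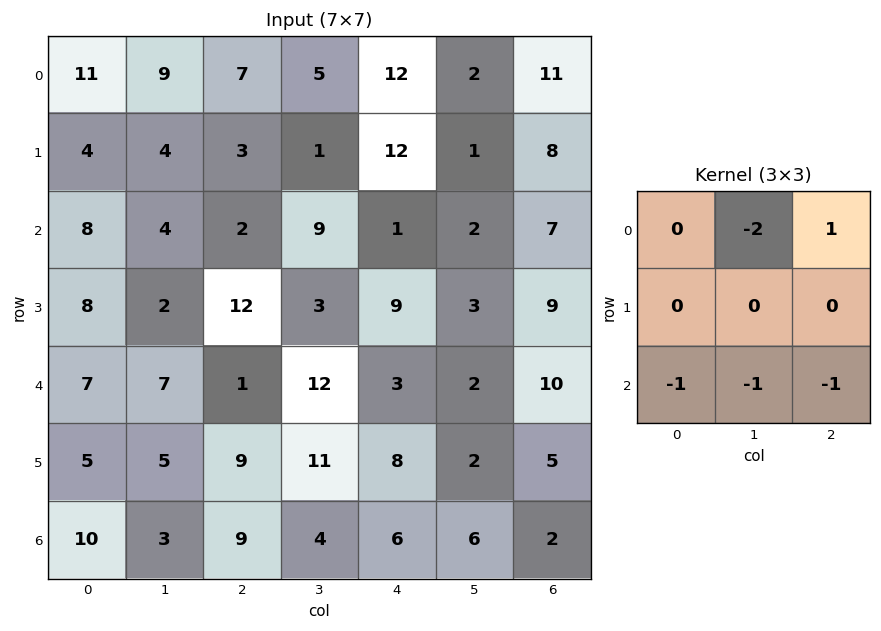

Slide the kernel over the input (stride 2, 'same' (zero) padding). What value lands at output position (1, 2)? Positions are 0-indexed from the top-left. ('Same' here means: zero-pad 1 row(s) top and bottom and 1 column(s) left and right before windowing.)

-38

The receptive field on the zero-padded input at this output position is [1 12 1 / 9 1 2 / 3 9 3]. Elementwise product with the kernel and sum: 12·-2 + 1·1 + 3·-1 + 9·-1 + 3·-1.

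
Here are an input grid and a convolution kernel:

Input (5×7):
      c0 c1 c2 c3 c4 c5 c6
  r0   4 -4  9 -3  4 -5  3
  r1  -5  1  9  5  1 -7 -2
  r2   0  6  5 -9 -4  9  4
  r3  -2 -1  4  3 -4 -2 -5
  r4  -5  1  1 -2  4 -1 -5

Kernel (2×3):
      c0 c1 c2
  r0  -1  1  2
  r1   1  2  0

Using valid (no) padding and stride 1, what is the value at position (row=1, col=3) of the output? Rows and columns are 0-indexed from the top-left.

-35

The receptive field on the input at this output position is [5 1 -7 / -9 -4 9]. Elementwise product with the kernel and sum: 5·-1 + 1·1 + -7·2 + -9·1 + -4·2.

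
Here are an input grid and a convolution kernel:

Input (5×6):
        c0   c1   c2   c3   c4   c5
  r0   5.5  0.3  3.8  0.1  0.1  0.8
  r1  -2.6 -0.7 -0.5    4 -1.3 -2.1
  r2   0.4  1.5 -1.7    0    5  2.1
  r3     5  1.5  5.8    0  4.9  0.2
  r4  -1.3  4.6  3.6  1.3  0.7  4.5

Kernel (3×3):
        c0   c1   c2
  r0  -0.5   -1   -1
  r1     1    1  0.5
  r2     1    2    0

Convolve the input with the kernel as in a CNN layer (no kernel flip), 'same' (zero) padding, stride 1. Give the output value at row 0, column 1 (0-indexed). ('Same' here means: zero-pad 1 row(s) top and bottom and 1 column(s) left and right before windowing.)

3.7

The receptive field on the zero-padded input at this output position is [0 0 0 / 5.5 0.3 3.8 / -2.6 -0.7 -0.5]. Elementwise product with the kernel and sum: 0·-0.5 + 0·-1 + 0·-1 + 5.5·1 + 0.3·1 + 3.8·0.5 + -2.6·1 + -0.7·2.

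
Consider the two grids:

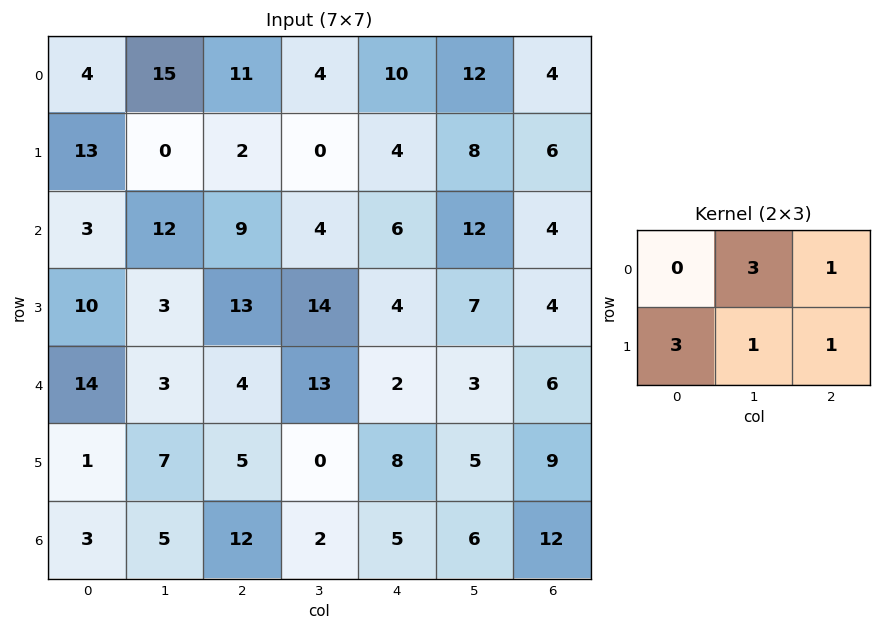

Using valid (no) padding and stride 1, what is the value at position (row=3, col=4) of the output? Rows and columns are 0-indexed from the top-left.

The receptive field on the input at this output position is [4 7 4 / 2 3 6]. Elementwise product with the kernel and sum: 7·3 + 4·1 + 2·3 + 3·1 + 6·1.

40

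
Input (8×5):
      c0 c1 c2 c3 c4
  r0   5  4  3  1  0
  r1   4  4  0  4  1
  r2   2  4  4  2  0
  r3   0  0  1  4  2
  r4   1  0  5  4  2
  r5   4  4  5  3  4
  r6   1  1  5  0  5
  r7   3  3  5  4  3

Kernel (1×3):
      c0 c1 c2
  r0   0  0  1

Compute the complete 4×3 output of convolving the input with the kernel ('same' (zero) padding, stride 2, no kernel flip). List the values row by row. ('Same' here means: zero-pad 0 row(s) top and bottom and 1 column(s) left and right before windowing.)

Output[0,0]: The receptive field on the zero-padded input at this output position is [0 5 4]. Elementwise product with the kernel and sum: 4·1.
Output[0,1]: The receptive field on the zero-padded input at this output position is [4 3 1]. Elementwise product with the kernel and sum: 1·1.

4 1 0
4 2 0
0 4 0
1 0 0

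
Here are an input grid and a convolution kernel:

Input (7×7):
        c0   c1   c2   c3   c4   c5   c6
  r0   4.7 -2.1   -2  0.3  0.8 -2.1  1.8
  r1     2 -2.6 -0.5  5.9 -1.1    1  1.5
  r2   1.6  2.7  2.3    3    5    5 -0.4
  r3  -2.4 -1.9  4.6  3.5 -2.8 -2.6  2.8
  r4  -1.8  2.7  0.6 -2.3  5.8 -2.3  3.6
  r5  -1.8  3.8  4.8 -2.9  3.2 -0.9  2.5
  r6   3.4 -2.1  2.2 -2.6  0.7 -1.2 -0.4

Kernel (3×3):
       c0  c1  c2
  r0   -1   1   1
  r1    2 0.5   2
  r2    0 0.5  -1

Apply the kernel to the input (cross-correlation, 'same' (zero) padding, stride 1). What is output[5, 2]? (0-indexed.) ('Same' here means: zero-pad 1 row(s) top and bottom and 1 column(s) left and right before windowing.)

3.5

The receptive field on the zero-padded input at this output position is [2.7 0.6 -2.3 / 3.8 4.8 -2.9 / -2.1 2.2 -2.6]. Elementwise product with the kernel and sum: 2.7·-1 + 0.6·1 + -2.3·1 + 3.8·2 + 4.8·0.5 + -2.9·2 + 2.2·0.5 + -2.6·-1.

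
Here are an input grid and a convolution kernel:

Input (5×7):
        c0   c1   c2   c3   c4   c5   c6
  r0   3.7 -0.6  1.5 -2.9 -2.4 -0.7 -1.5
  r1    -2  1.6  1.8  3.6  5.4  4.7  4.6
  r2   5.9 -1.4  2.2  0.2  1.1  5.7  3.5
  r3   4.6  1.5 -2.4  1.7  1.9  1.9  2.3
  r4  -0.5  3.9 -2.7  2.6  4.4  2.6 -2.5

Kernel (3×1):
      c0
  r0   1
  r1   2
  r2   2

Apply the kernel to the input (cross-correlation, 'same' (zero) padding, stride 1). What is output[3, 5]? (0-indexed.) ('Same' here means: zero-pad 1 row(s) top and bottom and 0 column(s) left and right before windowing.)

The receptive field on the zero-padded input at this output position is [5.7 / 1.9 / 2.6]. Elementwise product with the kernel and sum: 5.7·1 + 1.9·2 + 2.6·2.

14.7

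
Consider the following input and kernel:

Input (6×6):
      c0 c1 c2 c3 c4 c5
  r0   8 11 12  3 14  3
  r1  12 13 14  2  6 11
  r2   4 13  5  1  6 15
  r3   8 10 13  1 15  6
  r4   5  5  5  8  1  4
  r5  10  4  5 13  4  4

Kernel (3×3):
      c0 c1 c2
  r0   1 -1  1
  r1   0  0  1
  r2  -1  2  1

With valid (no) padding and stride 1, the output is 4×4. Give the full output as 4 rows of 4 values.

Output[0,0]: The receptive field on the input at this output position is [8 11 12 / 12 13 14 / 4 13 5]. Elementwise product with the kernel and sum: 8·1 + 11·-1 + 12·1 + 14·1 + 4·-1 + 13·2 + 5·1.

50 2 32 29
43 19 28 57
19 23 37 14
19 25 53 -5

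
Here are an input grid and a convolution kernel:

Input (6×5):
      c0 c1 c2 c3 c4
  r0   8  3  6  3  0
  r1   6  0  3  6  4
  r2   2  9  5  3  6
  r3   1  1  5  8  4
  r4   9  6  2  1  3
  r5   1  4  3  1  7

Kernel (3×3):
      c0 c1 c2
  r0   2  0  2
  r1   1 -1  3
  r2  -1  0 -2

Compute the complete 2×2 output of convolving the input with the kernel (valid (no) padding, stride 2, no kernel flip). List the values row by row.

31 4
16 23

Output[0,0]: The receptive field on the input at this output position is [8 3 6 / 6 0 3 / 2 9 5]. Elementwise product with the kernel and sum: 8·2 + 6·2 + 6·1 + 0·-1 + 3·3 + 2·-1 + 5·-2.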